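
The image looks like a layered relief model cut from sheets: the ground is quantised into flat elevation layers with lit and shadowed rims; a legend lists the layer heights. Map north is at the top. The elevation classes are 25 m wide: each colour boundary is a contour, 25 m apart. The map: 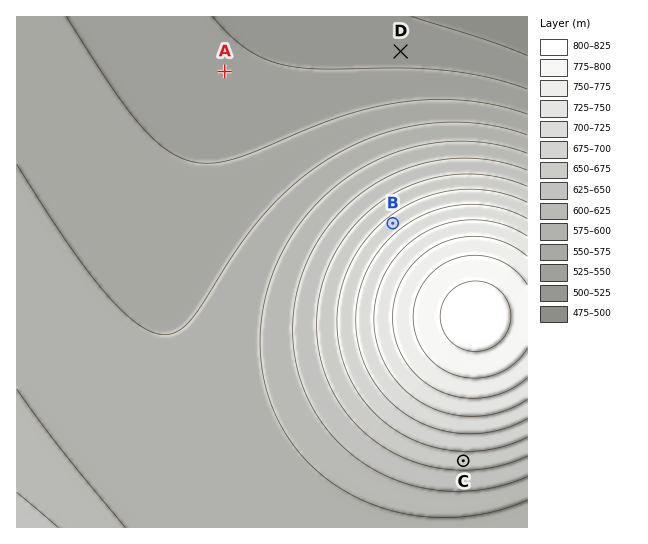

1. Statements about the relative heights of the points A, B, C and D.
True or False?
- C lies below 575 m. False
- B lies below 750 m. True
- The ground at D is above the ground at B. False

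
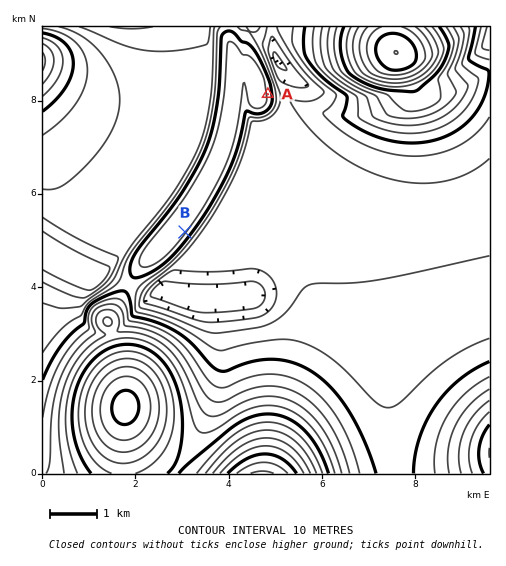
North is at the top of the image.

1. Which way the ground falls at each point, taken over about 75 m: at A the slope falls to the E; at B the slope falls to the SE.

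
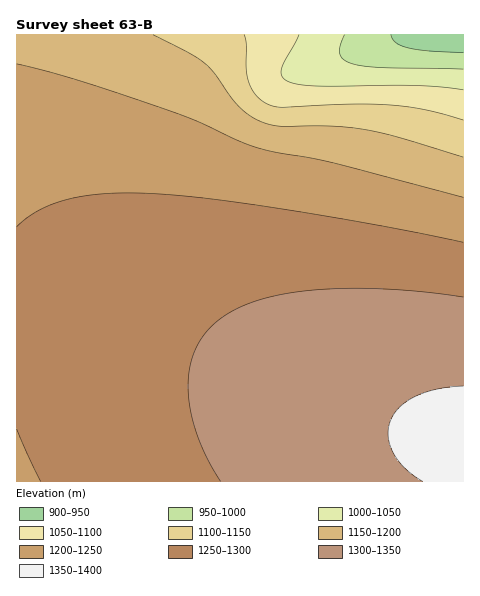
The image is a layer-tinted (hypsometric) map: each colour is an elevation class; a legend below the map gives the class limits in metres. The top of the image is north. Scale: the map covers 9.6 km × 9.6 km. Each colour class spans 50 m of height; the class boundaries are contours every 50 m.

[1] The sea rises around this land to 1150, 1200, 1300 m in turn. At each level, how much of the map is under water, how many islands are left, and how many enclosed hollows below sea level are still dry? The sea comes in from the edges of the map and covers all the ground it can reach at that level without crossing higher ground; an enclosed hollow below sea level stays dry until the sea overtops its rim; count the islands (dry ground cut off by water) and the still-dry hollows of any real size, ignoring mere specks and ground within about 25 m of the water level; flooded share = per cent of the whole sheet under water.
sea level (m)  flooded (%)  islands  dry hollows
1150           12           0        0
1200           22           0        0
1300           75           0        0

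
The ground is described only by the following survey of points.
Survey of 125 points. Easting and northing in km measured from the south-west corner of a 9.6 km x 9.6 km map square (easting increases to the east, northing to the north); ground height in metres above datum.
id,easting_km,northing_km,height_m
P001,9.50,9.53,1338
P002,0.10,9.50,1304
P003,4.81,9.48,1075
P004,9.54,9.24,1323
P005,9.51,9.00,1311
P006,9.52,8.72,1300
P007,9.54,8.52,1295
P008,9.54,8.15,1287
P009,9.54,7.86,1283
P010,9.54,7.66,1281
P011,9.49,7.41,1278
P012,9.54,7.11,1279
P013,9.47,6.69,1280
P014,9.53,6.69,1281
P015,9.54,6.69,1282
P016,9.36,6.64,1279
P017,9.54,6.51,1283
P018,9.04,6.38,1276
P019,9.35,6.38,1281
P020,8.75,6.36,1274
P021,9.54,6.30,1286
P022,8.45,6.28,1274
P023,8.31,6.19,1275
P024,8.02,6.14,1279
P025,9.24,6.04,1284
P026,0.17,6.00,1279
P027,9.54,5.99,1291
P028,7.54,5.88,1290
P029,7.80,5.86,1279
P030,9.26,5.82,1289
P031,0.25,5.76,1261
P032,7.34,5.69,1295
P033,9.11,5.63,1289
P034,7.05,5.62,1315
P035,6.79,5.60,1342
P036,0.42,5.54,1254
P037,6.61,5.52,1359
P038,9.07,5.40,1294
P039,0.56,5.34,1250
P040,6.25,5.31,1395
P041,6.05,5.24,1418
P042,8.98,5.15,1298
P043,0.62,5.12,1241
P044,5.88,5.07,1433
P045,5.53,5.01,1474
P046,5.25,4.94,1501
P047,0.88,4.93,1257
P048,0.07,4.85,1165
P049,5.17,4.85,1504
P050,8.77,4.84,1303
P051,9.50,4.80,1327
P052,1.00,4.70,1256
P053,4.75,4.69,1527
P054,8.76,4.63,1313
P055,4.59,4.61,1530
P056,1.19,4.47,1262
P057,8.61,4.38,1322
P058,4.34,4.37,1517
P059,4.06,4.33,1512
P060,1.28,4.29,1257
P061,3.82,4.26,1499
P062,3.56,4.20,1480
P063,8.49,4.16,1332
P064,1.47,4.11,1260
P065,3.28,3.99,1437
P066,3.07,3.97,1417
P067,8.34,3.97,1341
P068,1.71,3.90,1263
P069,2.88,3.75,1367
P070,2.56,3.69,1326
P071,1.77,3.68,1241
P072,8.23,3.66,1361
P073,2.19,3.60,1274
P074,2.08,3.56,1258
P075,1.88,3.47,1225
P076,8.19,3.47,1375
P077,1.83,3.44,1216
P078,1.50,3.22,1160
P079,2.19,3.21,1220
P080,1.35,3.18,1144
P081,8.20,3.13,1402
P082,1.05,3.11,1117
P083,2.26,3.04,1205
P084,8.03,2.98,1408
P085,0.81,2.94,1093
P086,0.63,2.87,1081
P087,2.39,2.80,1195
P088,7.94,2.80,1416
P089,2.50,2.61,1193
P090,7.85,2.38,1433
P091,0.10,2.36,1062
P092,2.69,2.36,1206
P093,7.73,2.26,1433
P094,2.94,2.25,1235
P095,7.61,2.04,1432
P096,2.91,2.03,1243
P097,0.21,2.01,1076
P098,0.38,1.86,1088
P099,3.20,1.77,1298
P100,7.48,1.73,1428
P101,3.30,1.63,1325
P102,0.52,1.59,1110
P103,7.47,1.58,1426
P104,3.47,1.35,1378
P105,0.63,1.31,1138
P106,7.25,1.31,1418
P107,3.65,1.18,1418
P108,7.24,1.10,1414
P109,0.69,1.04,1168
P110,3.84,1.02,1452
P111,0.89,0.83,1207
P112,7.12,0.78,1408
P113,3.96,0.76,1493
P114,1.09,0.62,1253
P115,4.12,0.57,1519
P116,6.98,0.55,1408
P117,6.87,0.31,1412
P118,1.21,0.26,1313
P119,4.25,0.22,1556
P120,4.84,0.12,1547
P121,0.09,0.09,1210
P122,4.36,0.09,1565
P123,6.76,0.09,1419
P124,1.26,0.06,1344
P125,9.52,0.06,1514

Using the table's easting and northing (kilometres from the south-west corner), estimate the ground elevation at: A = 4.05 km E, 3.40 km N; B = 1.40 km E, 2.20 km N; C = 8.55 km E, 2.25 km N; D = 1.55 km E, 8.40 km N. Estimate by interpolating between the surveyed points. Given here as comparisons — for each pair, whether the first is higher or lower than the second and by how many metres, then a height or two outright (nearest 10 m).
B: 350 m lower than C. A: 300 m higher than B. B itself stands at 1110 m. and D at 1300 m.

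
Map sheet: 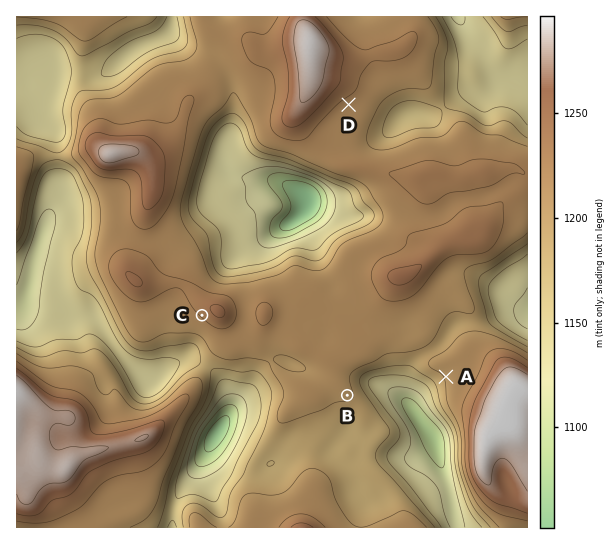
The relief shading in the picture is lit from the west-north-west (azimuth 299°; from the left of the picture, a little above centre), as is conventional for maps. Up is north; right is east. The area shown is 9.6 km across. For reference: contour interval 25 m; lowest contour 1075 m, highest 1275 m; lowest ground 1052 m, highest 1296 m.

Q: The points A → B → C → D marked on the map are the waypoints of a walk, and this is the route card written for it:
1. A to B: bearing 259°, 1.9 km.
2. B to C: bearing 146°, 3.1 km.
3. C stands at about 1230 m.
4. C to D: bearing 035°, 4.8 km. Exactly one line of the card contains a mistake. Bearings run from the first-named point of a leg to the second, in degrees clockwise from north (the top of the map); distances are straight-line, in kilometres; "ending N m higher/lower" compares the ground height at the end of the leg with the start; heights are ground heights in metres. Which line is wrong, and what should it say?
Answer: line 2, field bearing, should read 299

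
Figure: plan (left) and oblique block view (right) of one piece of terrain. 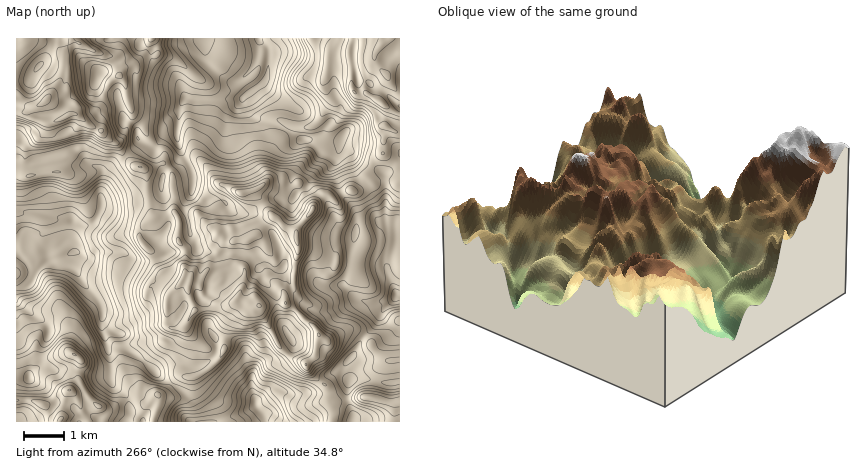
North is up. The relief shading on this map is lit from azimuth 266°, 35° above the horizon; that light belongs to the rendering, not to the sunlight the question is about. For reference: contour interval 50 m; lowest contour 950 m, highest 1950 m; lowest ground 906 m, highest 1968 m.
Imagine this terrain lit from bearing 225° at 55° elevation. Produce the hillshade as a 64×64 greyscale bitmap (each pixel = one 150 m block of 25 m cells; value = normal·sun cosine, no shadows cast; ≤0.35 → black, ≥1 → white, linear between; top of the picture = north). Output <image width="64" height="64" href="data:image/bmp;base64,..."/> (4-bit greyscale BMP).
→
<image width="64" height="64" href="data:image/bmp;base64,Qk12CAAAAAAAAHYAAAAoAAAAQAAAAEAAAAABAAQAAAAAAAAIAAATCwAAEwsAABAAAAAAAAAAAAAAABEREQAiIiIAMzMzAERERABVVVUAZmZmAHd3dwCIiIgAmZmZAKqqqgC7u7sAzMzMAN3d3QDu7u4A////AMze7Khou6u5irvNymVWrN3dy4ZWerzv/u7tuHnN3u7c3e7sqHm6vLmIrN3LdWndzMy6hmac3u/u7u7Jid7u/t3e/sqpm7vLdWet3MuXi8y7u7l2aM7v7t3e7bqb7u7u3bu5aLzMuqQjWL3Ly5iau7qqqGZp3v/svMzMqZ3/7cqaRUNYzduIMBJZvLu6dmm8uqmYZovv7szdzNyoerqGQ0RERpu6lmQBNZvLqoQljN26mZh4nf7t7/7v7JZpdDIjRGaLzJdVchRozLqWIVre7LqZmZmt/u//7u7ZZXqYd4mqic3KmYl0RorMqXMmve3LqZmZqZ3/7v/u24dnm8zM3Myr3bq8zLhmisuYVHzty6qrmImpnf/////XeJmrzd3dzLzMze7u2DRpqodp3u3Lu7zJeJq9/+7v/7iHWKu8zMzMirvN7u6iAkipd63u7t3dzMyHis7+3v7Ji6dVi7zdy6qIqZrN2QACSbmL7u7u3d3cu6Zp3u7/6necqXVZze2oiKqpd4lxAjNaur7u7u3d3cqap2nf7v+Gm8y7hFi924d3u7h4hzJGQUqIrN3u3d7sp3u5m+/u+0jN3dpTWKy4d4i7qIqod4YQaZvM3u7u7tl2nd3M3d7mW97toxN4mpZomaqYi8upgwGLzu7e7/7tp1jO7u3L3qSd7vwgFHiHZWirqpit3KlhBJvd7u3e7LunWu/u7tzMZs7v1AFGZkM0aLyZm83LqEEVrM3e7t3su7l77+7u3bhZ3vwxNmVUM0WJqnm8zMuWIDe93t7u7ey7u6ze7u3Mt2vdtEeHZlVWeJllmqq7unMBWM7u7u7u3LvKeszMy7ylbNlXmHZmZnmZmFOGZ5qoUQN73u7u7t3MvMibq7q6qmNqtnhlVWZXm8unZXVXmpYgJq3u7d3d3LvMubu7qpqHI4unhDNXdmrd24Z5qZmpYwFJze7czMvLury6qruqqHQ3u4hyNomIrd24Zqyqu6dBE3zd7tzLqru6rKqau6qodGq5inJJvKrNy5ZYzZm7ljJGrMzdy7uqq7urqJqqqqp2mpibcmvduqy6dXnNeKuGZ4q7vN3Lu7upmbuGiZmruneqqryUfMzKirlmis15qpmqqrvM3Lqrzcl4mFNniaqoebzLzcaMy7l5qXeazKu6q7qqvN3cqr3v2pmYZXmaqpmrzcrO53qqqGipiJq7u7qruqvO7u3d7/+6vN2YrMzMzNzdqt/nSJmYaKqYmrq7u7u7vN7u7u7/+4nO7HnO3d3dzMub7+UmiJhoq5iJqru7u7u87t7t3u7Ym83Yat7dzLu7uY3+wyeImGirl3iau8zMzM3dy7u83bvMzLiM7tuqqqqYv+2kR5mpeKuWeJq83dzMzMzLqavMzMu8yZ3tqImJqqvv2YdnmaqIq3aJq83dy7u83ty6q8y8y73Yrdl2ZWiJvex1epd4m6eqd6vMzMu7u83uy7u83Lu5rLaspmZ3mqvNtSSJyFWdppqJvN3MzMzM3u2qvN3dy6iadplniZve7dtRN5mpNM12q6u97d3MzMzd3KnN7t3MqImHdomrvv/tyVV5qoUo2UnMu6zu3MzMze3Lmt7u7dyYq6dorM3v/sy4eaq6dHuUjcqqrO/cy83u7cmK7/7u3Ji8pnq97//ZiqmZmruHdiS9mKus7ty7ze7tuYrf/u7cmLyWe83uuENGiGeauYYwFpdouqzd7cvN7tyqmt7u7tyYzJaL3chTNVZmZomGUxEmdnqpi8vcvM3cqYiazu7+63jLdoztlURWeHZEVmRDM1Vmeqmby8uqu7qZiKve7u22SLhXretjI0Z3dBETVUNFZmZ5u83czLu7uqqb3e7uyDFIlmi9xzIkVmZBASNFQ0V5iIrN3brdzMzLuqzu7e2VRHmWWMyFNGeIhlM0VURDaJqqu83riO3dzMzMze7u2nVnqoQ5ynZniaqZd3iHZUaaqrzcvNqJzf7cuqvO/+61M4u4U1vJd3iaqqmYmpiIirqqvN3N26ze/t3Mu7zv2EMkvZZmjLmIiJqqmZmZmKzdzLu8zd7s3e/u7bvN3e2SA1fMdoebuYiImZmYmZmr3dzMys3d3u3L7v/tur3tp0EWmrp3h5uoeIiZiIiaq7u7vLvMvf7u25ru7bvMvMhGUzjMqHZ2ipd4iIdmeau7qYiby97t7/7M3u3MzLu7hFh0W+uHdmaJh4iIdlZ4mZiIms3d7u7e/u7by7zLqZlSR2Vs2Wd2ZniIiYh2d4iIiZq97u7t7+7//XW5ebqJqBA2dozHZ3ZWaJq7qpiJmZmavN7v/9zv/u7GfHVnmYmVAliYrbdmZVVpzd3LqYq7qZve///+vf/tyXneVYmHiYMTebu9t2ZlVovd3bmZmqu6vO//7/2+7qmZvdtXmpiJcyR6vMyXdmZonO7bh4mrurvM3e7u3L7sir3tp2irqpqENXq72niGd3i97adoqqu7q8y7vMzMvdu93uyGeJuru4M2i925ioZ3ec7IVYu6qqqqzLqZvMy83M7tyoiJm7zMg1i97rmZdoiKy3RYu7qqmprMupiszLzd3dypmqqazdyFjN7bqoZXqoiWRYq7u6mJmry7ur3cvNzNzKqru6rNy4jO23eIVFipVEVnmru7mHiavN3d7ty83M3Luru7qru6m8pSJXZFm8lDV3iau7qXZ5vd7u7+3LzM3cy7u7uqmZq8kwFFd2i92DRneKu7uodnnd7u7v3Lu7zdy7u7"/>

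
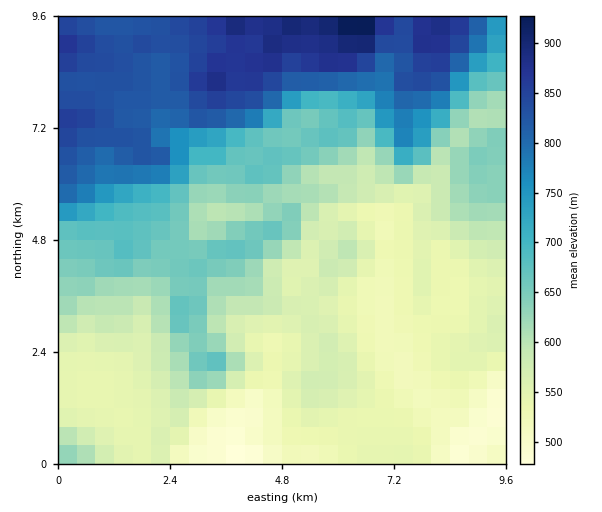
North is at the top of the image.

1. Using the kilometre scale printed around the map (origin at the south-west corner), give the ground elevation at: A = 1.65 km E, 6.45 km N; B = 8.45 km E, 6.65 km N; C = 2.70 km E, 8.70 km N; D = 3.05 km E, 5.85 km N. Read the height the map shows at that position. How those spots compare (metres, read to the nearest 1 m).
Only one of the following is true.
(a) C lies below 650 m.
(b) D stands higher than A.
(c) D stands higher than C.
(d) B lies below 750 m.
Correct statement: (d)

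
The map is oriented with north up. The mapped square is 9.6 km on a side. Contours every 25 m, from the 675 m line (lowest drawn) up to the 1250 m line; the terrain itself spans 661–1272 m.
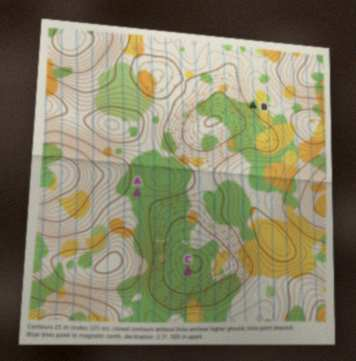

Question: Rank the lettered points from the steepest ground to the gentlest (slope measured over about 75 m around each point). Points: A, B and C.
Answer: B C A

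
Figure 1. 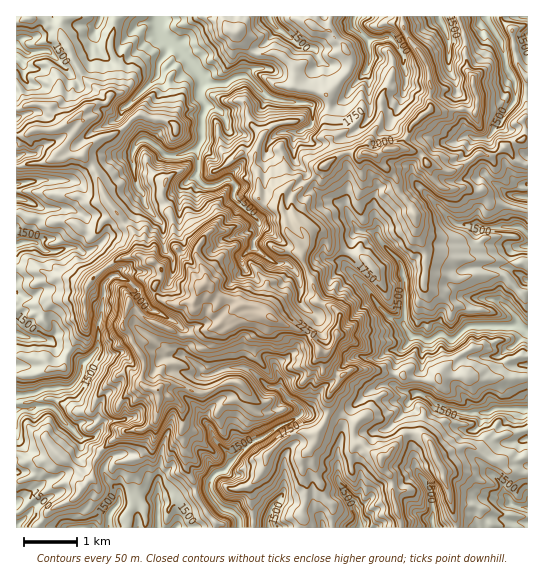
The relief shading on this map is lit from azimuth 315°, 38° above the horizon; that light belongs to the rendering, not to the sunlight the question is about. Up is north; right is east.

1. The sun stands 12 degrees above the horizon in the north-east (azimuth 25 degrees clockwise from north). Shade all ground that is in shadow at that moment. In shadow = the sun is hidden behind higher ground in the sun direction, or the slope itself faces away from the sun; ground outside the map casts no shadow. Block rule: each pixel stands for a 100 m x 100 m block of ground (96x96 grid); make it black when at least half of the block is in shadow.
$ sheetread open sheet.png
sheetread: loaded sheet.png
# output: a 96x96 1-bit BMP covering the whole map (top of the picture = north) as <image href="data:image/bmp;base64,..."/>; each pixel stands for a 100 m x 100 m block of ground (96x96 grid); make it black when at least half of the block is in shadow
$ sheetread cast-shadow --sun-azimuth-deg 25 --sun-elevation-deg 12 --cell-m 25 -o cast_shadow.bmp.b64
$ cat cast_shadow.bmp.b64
<image width="96" height="96" href="data:image/bmp;base64,Qk2+BAAAAAAAAD4AAAAoAAAAYAAAAGAAAAABAAEAAAAAAIAEAAATCwAAEwsAAAIAAAAAAAAA////AAAAAACH//////P8Z/8f4ADP////+/P45/8fwA7/////9/fA4/8/wAAx////7//g4/5/wA64f///7//55/5/wD/eH///3//5z/7/gP7n5//////9j/xfg/355////z/9j/wfi/t+A////wf9n/wfMzsHg/////P9H/w/IPv/5/////H9Hvg/AfD/7/////n5H/h/AeAHn/////36P/A+A4EOP///v/HwD+A8BwA+f///f//wDAA8BAB8f///f//8DAA8AAD4f//+f//+BAA4AB7w///+X//8BgAAAAPA///+P///BHgAHACA///ef///hHgAAAAZ///e////4AAAH4D9///f//j/8AAD//7////u////+AAX////P//t/////gDv///////h/////4f///7////Dh////+H/v+P///8Gf///7///O8P///wB///////+OAGf//wf//////8AAAAD//8/////wcAAAADj//9//////AAAAAPD//9/////5+AAAAMD//5/////z/AAD8AD//7/////D4fOABA///3/////DwH/4Dj///n////+PAH/8AD///v////8MAH///7/+/P/5H/wAAH////7++ff+B+AcAf////z+/d/+AQA8A////+H+/7/wAAD8B//358z+/n/kAAD4D/9gH8A+/nwGAAGAH39B/7wM/vBgAAEAH34H/78f/fDwAAHAPnwP/yP8/+GAAAGAfnwf/jwwf+BgAQOA/PwQHP4AP/ngBgeA+PgAAcAAH/nIBn8B8PwAA8AAD/HwBP8D8PwD/wAAB8OwAf4fwfwAAAf/AAOgH/x7A/wAAD//4AMCH8QYB/wAA7//8AAAB5wYD/wAD//+fgAD4/gQ//wAAz/+PgYB//AB//gA///4PAYAF/AB//h///wB/A4AB/AH//j//+AD+B4AD/AH//H//8//8DgAH+AH/+H/97//4HgAP4AH/+P/wD/8YHgIPwA//+f/w78BwPAffAB//8//B//7wPGf/gB//9/gD///gPHf/gB//5+wP///gOHf/gB//599////gOD//gD7////9///AeAMfAHx//+B9+H+Ac8NPAMD//4B/z4EA4/LnCIB//wA7j4AH9/vAGAAAfAADP+AP//uAAAgAAAfCP/AE//vBAB4AAP/gL/gA/+Hfn4AAA//wABxgf8Hfj8AAD//wwABwP4O/B/gAAf/k6AA2PgO+ABgAAP/AD8AGAA/+ABgCAHPAD8APgAP+P/wDAABAgAADwAf+P/wDDwHA4AADwAfAf/wAH4PA4AAAYAfw//gAP8PA4MDgMAf9/wAAH8PB84GACA//8AAgH4OB8AMAAA//7AADH4eB4AcAAB///gAGH4eB484AAB///gOH/4YBwBwAAD///AfH/4cBw/wAAD//+A/H/w8Dz/gAAD//AP4H/g4Dj/AAAH/8Af+H/A8Dj6AAAP/8B/8P/A8Hj8AAAP/4D/4P+A8Hv8AAAP/gD/Af+B8HH4DAAA/AD+AMcB4OAAAAcH8ADwAAEB4GA="/>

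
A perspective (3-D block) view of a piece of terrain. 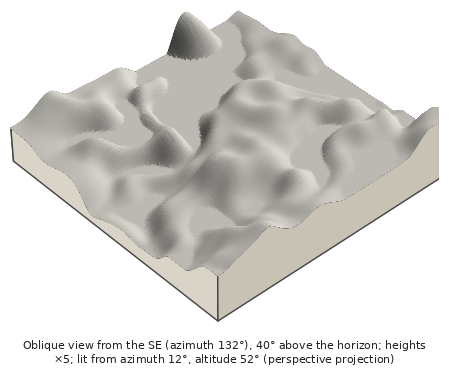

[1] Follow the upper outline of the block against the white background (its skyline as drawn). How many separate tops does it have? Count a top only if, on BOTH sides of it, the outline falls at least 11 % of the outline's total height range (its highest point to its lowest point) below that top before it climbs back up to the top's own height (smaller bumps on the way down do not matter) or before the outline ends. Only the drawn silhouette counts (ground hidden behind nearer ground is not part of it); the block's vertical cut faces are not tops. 2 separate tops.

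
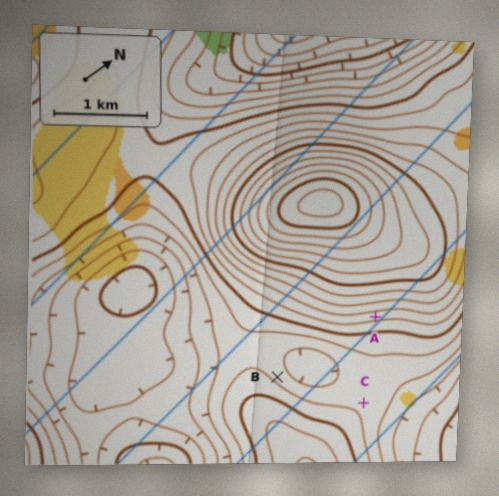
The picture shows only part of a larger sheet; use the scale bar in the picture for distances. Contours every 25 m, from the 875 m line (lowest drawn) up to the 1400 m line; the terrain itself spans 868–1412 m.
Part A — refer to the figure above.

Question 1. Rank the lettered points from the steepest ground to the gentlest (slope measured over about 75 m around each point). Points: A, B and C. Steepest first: A B C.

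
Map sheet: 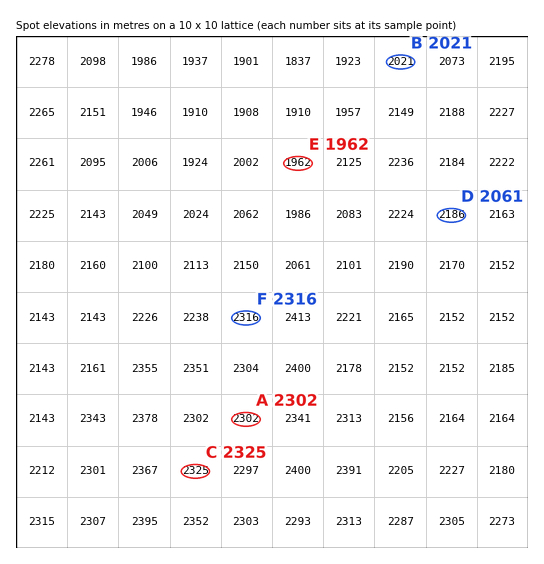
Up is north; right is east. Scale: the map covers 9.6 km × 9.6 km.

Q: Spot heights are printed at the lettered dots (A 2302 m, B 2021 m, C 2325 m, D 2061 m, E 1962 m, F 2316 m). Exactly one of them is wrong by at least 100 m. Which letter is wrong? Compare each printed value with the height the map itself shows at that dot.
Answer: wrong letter D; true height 2186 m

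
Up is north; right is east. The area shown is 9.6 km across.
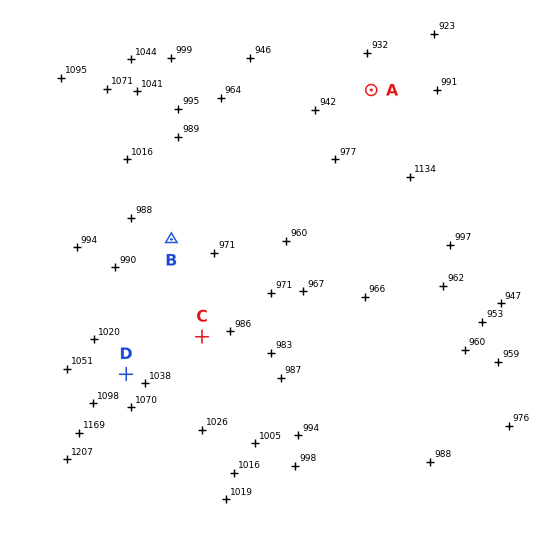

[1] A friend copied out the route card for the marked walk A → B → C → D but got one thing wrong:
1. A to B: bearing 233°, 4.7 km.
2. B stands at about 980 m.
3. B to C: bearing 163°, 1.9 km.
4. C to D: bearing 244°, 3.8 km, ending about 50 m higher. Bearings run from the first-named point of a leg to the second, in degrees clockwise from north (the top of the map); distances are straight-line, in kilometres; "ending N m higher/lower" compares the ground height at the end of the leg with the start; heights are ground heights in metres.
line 4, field distance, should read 1.6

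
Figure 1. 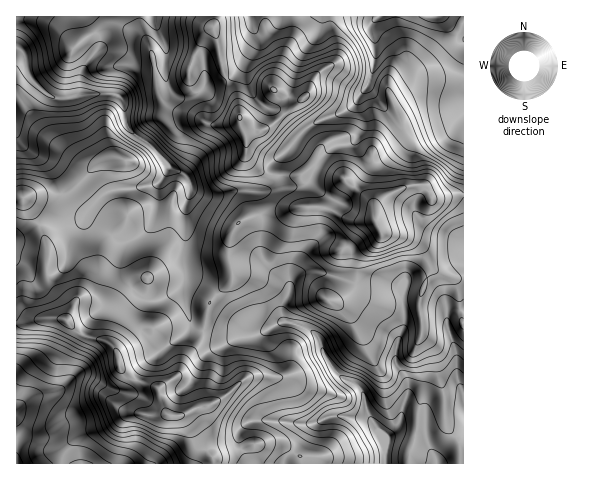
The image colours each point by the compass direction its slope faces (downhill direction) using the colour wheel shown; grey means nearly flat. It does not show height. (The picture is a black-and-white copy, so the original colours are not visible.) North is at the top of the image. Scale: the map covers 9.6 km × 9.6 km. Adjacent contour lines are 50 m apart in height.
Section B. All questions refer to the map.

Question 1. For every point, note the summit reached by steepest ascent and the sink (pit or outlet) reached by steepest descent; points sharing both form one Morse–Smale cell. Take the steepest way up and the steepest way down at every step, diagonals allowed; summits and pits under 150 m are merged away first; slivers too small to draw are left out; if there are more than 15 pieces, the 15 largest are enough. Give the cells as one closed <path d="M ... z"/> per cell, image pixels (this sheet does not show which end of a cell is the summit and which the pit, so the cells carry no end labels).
<path d="M421 185l-21 4-18 10-7 7 0 14-22 1-30-14-26 0-52 12-8 5-6 10-1 28 2 16-22 24-7 28 22 6 28-2 10-2 20-10 25 7 12 12 3 10 10 18 9 9 13 6 7 7 4 18 6 11-11-3-29-1-19 8-23 32-3 8 177-1 0-267-32 2-3-6z"/><path d="M153 16l-137 1 1 221 29-16 31-2 8-4 6 8 32 17 6 0 10-5 12-12 9-23 0-18 8-12 0-6-21-23-10-6-9-9-4-11 0-11-6-10-33-1-7 2 2-2 0-14 5-13 7-10 10-7 9 1 14 14 9 2 25-1 7-8 1 26 3 7 6 5 12 2 7-3 9-7 1-15-2-11-11-8-25-5z"/><path d="M169 166l-9 17 0 18-9 23-8 10-11 6-9 1-8-3-24-14-6-8-8 4-31 2-30 16 0 84 10 1 23-5 15 1 18 15 27 9 9 11 2 14 6 6 17 10 16 5 18-13 7-15 14-18 5-10-12-8-7-26 1-25-3-22 4-20 0-26 5-20-8-12z"/><path d="M463 16l-84 0-3 2-4 7 0 4 4 25-8 31-17 22-12 7-16 5-17 10-25 29-3 17 21 1 12-8 8 1 8 5 17 4 20 16 8 8 3 6 7-9 25-13 14-1 8 7 3 6 31-2z"/><path d="M56 318l-40 5 1 141 196-1 0-5-15-19-9-16-7-7-10 0-5-3-7-23-3-3-14-3-17-10-6-6-5-19-6-6-22-6-14-9-6-8z"/><path d="M285 322l-32 12-28 2-22-5-5 12-14 18-7 15-17 12 0 7 7 18 5 3 10 0 7 7 9 16 15 19 1 6 72 0 27-40 19-8 39 3-5-10-4-18-7-7-13-6-9-9-10-18-5-14-14-11z"/><path d="M378 16l-164 1-1 10 5 14 5 28 14 28 3 23 6 13 1 25 9 11 13 6 9 0 3-17 26-30 16-9 25-10 9-7 11-17 7-22 1-13-4-25z"/><path d="M214 16l-60 1 4 15 9 17 25 5 11 8 2 23-10 10-15 3-10-7-5-13 0-16-11 5-20 0-9-2-10-12-9-3-8 1-13 16-5 13-1 15 39 0 6 10 0 11 4 11 9 9 10 6 21 24 15 8 5 4 3 10 5 4 17 4 18-5 40-1 6-5 1-10-19-4-10-9-3-8 0-21-6-13-3-23-14-28-5-28-5-14z"/><path d="M315 168l-4 0-12 8-20 0-2 9-11 6-35 0-18 5-22-7-5 17 0 26-4 28 3 14-1 25 7 26 3 3 8 3 2-2 6-27 22-24-2-40 3-9 8-8 24-8 16-1 16-5 26 0 30 14 22-1-2-16-10-11-19-15-17-4z"/>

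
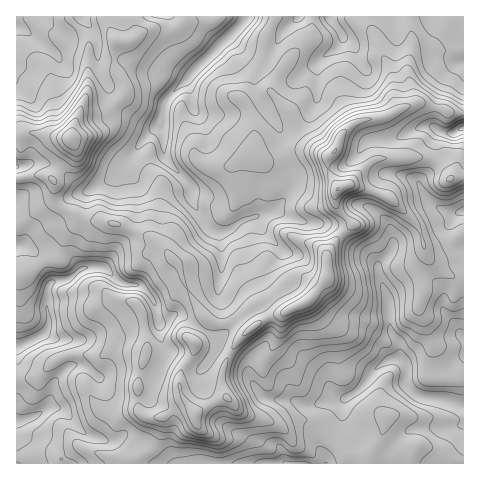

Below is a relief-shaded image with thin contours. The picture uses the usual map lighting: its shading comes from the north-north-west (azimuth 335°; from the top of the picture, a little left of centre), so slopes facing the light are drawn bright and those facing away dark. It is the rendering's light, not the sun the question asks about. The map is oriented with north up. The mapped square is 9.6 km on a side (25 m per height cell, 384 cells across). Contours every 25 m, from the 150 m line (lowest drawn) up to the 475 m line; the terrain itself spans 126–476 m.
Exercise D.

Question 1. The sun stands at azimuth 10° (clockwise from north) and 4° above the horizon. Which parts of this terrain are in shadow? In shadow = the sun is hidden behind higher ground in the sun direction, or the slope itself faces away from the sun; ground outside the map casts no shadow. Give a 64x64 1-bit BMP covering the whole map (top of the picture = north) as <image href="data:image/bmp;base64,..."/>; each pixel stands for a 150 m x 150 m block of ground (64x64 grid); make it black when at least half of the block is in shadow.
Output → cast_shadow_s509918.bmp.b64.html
<image width="64" height="64" href="data:image/bmp;base64,Qk0+AgAAAAAAAD4AAAAoAAAAQAAAAEAAAAABAAEAAAAAAAACAAATCwAAEwsAAAIAAAAAAAAA////AAAAAAAB8P///+wAAAHA////2AAAAAH///8YAAAAPf///gAAAAB//+/+wAAAAPn/z/vAAADg4f+fx+AAAPvAg58f4AAAf8ADDh/+AD8/wIIAf/8A//+AgAD//4H/bAAAAf//g/8OGAAB///jwAc4AAH//+PAA/AAQf///8AAAAPh////4MAAA8H//8/g4+ADgP//0+D78AAAf/4X9//4BDg//Af/3vgMYA/8B+ecMI/AA/6Mh5wAn4AA/54P/gA9AAAfHg3+APgAAA4eBP8D+AAADB8EP9/wAAAAPwgf//AAAAC+cA/+AAAAAf5gCf8AAAPh/2AN/wAAB+H/wM//AAAHgf+I3/+AAAYJ/4xeHwAOAD//nh4AAA8A/h+eHwAAAeD/fx//AAAA8D/+P/+AAGAYP/w//+AA/AB/8H//8AD8AHGA///wAfwAeAPjB/gB+ADwH/D//APAAPwf8P/8AwAA/gAA//4AAAACwAB/PwAAAAD4AHQfAAAAAf8OAAAAAAAA//8AAGAAAAB//wAA+AAAAAf/AAHIBgAAAfAAAQwCAAAAAAAADAAAAAAAAAAOAAAAAAAAAAeAAAAAAAAAAcAAAAAAAAAB4AAAAAAAAAHwAAAAAAADgPgAEAAAAAfAfAAQAAAACAAeAAGAAAAYAB4AA4AAAxAADwADAAAAAAADAAIAAA=="/>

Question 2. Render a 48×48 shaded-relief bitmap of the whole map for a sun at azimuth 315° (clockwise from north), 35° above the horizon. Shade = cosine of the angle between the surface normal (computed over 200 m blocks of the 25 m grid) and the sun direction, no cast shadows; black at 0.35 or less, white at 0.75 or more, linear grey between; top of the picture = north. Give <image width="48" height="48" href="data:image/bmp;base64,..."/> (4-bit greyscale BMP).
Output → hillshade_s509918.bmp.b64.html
<image width="48" height="48" href="data:image/bmp;base64,Qk32BAAAAAAAAHYAAAAoAAAAMAAAADAAAAABAAQAAAAAAIAEAAATCwAAEwsAABAAAAAAAAAAAAAAABEREQAiIiIAMzMzAERERABVVVUAZmZmAHd3dwCIiIgAmZmZAKqqqgC7u7sAzMzMAN3d3QDu7u4A////AJmaqHmaqZdlZmVDM0Q0Q0Z3mZl3iHZ4iKqqqpqqqpl1VUMyI0VVVUV4mZmHiYd4iKqru6qqqpiGZTEjNEVVZmZ4mZmXeamJmLu7u6qYiIdlWGQ0RVVVVmd4mZmYZ4iImarMu7mIiId2aJY0QzVnd3iImZmYdnd4iHebu7qZq6mqiahDQzaIh4iZmqqZiImZmIdYqqqZrLmruamHZUaIh3eIisupmZmZiIhmmqqarLibyYmqhlZ2ZmZnZ6y5iIdmZph2m7qavMiL2omqdVd2ZmVndVrJaJdmZqqGe7qJrMmK23iqU1dlZmVndka7d6qIiMu5aKqIm7l53YebYUh1VmVWdlRqmKqHid3MqZqYmrp4vZV6kieGVmVVZURFeJqHd73t3Lu6msqImqdptQN3RFVEVDNFZ4iHd0asu6q6qrqby6h4q0AmMlVVVUM1d4dmdkNauYeJmamK3bqInLUUMCRWZlQ1h3ZVVWVIu6h4mZh5vLqZqsuHUAE1ZlVGqnZVVWVZu7qYiZiJmamau7q8xyACRVRGvJZWZWRIu7upq6iKmJmJu8ur3sYAE0M2rLhWdmQnzMu6u7uZqYh5uru7rOxhAkNGm6lmd2QTi+7LqYmZmId4u6q8ur61EkRXmZl3iIdCNJzLuWaJiHd4u6qrzL3XI1RpmZh3iKmHUzV4q6iZiHd4u6uqzc3YI1VpupdneKqZhlREi7mZmIiJu7u5q7zZETVXq6hnd5mZh3dlaaqZmIiazLu6mazrQBJGi7h3h3iYiHh2Z5qqmHeZvLu8u73uowAleZh4mXiJmYiZiJqqqHeYiaq8zLvMuVIkZ4dnm5mIiZqruqu6qYiZdnibu6mYiYdlVnZ3eaqYiavLvLy6mJmql2Z4q7qoRGdlVVd2VZqoZorLu7y6h5qqmHd3iszbQBR3ZVd0IWeYU0aaqqu5h4mZmIeHebztoxSJhmiWIIiZdCJImZq6iIiIiId3iKzN22V5hmirdLu6hjAmiZqqmYiIiIh3eJu5i7dWZEWbuXmphjADeJqJupmqmYiIiKu4NruHdlZ5qmeIhkABRoqJzLmrqpmImr3sQnu6qpiau3eaqWIAJFiZzbqrqqmIms7/okeZmqmqzZq87IZUM0V6zLu7uqmImaz/9iRVZ4iHeaze/5V3dUNJzLu7u6mJmZvf/oZUM0VlIKve/8VXdkMny5q6qpmZmIm9//3KdDNXZLvM3/dYhlQlzKqqmYiJmYirze7+ynZ6mLq7vvpYqGVCjMy7qpmZmZirqr3uzLmaqaqqrPx4mXZkKM7cu6qpiZmrqZvey6maqaqqq+yZmHZ3M478u7qqh4mrqZrNy5iJmaqpq8uamGZ3Yznuyrqql2iruZmru4eIiJmpmrqal2VndSOe7LqaqGV6uqqqq4eId5qZmrqql2VWd1Io3suZuoZWq6upmpeIiKqZmaqrqYZWd2UijeyYq6h2eqqZmpiIiKqZmZqqqql4h2ZSKO/Ii7mIiamYmpiJiJmaqIuqqZmZqXd0E7/paMp5qJmYmZiZiA=="/>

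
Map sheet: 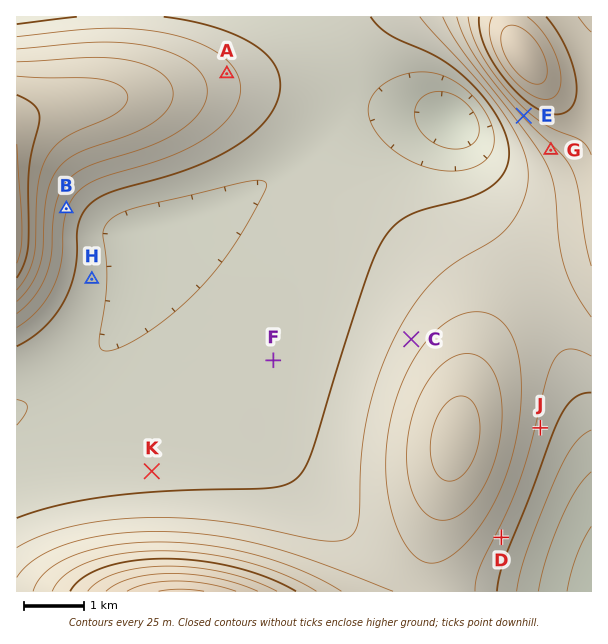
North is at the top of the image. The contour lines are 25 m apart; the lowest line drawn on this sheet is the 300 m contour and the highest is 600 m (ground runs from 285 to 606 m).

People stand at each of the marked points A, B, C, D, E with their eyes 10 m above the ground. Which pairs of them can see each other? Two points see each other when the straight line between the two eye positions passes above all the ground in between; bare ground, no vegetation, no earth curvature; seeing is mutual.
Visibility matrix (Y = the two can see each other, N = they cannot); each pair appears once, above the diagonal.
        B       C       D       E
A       N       Y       N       Y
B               Y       N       Y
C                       N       Y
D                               N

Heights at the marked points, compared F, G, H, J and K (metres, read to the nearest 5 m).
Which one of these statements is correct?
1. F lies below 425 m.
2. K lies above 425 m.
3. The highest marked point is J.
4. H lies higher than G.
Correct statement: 1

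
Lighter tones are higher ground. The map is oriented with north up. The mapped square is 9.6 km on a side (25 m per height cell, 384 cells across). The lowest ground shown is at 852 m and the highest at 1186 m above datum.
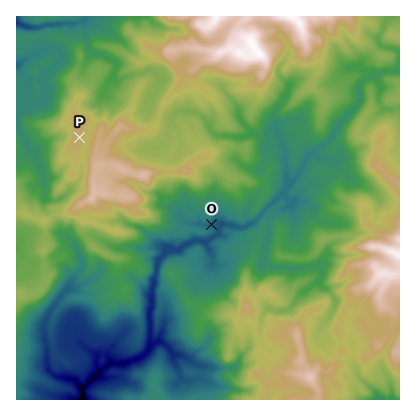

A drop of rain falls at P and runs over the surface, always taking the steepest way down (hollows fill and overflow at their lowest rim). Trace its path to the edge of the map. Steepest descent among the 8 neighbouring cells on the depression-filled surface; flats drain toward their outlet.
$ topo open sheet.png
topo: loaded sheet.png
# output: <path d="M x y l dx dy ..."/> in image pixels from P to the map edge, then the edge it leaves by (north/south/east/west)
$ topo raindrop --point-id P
<path d="M80 138l6 0 0 2-4 12 0 24-4 4-8 8 0 4-4 4-6 4-10 0-2 0-4-4 0-16-8-22-2-4-6-6-8-18-4-4"/>
exit: west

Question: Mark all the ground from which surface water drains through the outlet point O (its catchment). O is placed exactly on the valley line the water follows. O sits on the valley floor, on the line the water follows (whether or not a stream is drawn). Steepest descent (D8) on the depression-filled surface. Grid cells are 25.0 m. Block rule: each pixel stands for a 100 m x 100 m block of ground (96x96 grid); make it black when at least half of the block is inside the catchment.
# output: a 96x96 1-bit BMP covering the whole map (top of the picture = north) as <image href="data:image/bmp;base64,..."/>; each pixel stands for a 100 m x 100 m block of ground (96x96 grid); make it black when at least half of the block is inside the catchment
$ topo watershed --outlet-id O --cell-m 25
<image width="96" height="96" href="data:image/bmp;base64,Qk2+BAAAAAAAAD4AAAAoAAAAYAAAAGAAAAABAAEAAAAAAIAEAAATCwAAEwsAAAIAAAAAAAAA////AAAAAAAAAAAAAAAAAAAAAAAAAAAAAAAAAAAAAAAAAAAAAAAAAAAAAAAAAAAAAAAAAAAAAAAAAAAAAAAAAAAAAAAAAAAAAAAAAAAAAAAAAAAAAAAAAAAAAAAAAAAAAAAAAAAAAAAAAAAAAAAAAAAAAAAAAAAAAAAAAAAAAAAAAAAAAAAAAAAAAAAAAAAAAAAAAAAAAAAAAAAAAAAAAAAAAAAAAAAAAAAAAAAAAAAAAAAAAAAAAAAAAAAAAAAAAAAAAAAAAAAAAAAAAAAAAAAAAAAAAAAAAAAAAAAAAAAAAAAAAAAAAAAAAAAAAAAAAAAAAAAAAAAAAAAAAAAAAAAAAAAAAAAAAAAAAAAAAAAAAAAAAAAAAAAAAAAAAAAAAAAAAAAAAAAAAAAAAAAAAAAAAAAAAAAAAAAAAAAAAAAAAAAAAAAAAAAAAAAAAAAAAAAAAAAAAAAAAAAAAAAAAAAAAAAAAAAAAAAAAAAAAAAAAAAAAAAAAAAAAAAAAAAAAAAAAAAAAAAAAAAAAAAAAAAAAAAAAAAAAAAAAAAAAAAAAAAAAAAAAAAAAAAAAAAAAAAAAAAAAAAAAAAAAAAAAAAAAAAAAAAAAAAAAAAAAAAAAAAAAAAAAAAAAAAAAAAAAAAAAAAAAAAAAAAAAAAAAAAAAAAAAAAAAAAAAAAAAAAAAAAAAA8AAAAAAAAAAAAAA/+AAAAAAAAAAAAAD/+AAAAAAAAAAAAAP/8AAAAAAAAAAAAA//4AAAAAAAAAAAAH//4AAAAAAAAAAAAP//4AAAAAAAAAAAAP//4AAAAAAAAAAAAP//4AAAAAAAAAAAP///4AAAAAAAAAAB////4AAAAAAAAAAB////wAAAAAAAAAAB////gAAAAAAAAAAB////gAAAAAAAAAAA/8f/AAAAAAAAAAAA/gAAAAAAAAAAAAAA+AAAAAAAAAAAAAAAAAAAAAAAAAAAAAAAAAAAAAAAAAAAAAAAAAAAAAAAAAAAAAAAAAAAAAAAAAAAAAAAAAAAAAAAAAAAAAAAAAAAAAAAAAAAAAAAAAAAAAAAAAAAAAAAAAAAAAAAAAAAAAAAAAAAAAAAAAAAAAAAAAAAAAAAAAAAAAAAAAAAAAAAAAAAAAAAAAAAAAAAAAAAAAAAAAAAAAAAAAAAAAAAAAAAAAAAAAAAAAAAAAAAAAAAAAAAAAAAAAAAAAAAAAAAAAAAAAAAAAAAAAAAAAAAAAAAAAAAAAAAAAAAAAAAAAAAAAAAAAAAAAAAAAAAAAAAAAAAAAAAAAAAAAAAAAAAAAAAAAAAAAAAAAAAAAAAAAAAAAAAAAAAAAAAAAAAAAAAAAAAAAAAAAAAAAAAAAAAAAAAAAAAAAAAAAAAAAAAAAAAAAAAAAAAAAAAAAAAAAAAAAAAAAAAAAAAAAAAAAAAAAAAAAAAAAAAAAAAAAAAAAAAAAAAAAAAAAAAAAAAAAAAAAAAAAAAAAAAAAAAAAAAAAAAAAAAAAAAAAAAAAAAAAAAAAAAAAAAAAAAAAAAAAAAAAAAAAAAAAAAAAAAA="/>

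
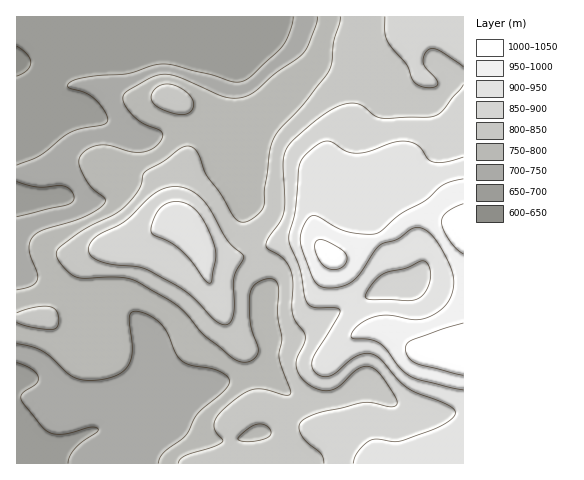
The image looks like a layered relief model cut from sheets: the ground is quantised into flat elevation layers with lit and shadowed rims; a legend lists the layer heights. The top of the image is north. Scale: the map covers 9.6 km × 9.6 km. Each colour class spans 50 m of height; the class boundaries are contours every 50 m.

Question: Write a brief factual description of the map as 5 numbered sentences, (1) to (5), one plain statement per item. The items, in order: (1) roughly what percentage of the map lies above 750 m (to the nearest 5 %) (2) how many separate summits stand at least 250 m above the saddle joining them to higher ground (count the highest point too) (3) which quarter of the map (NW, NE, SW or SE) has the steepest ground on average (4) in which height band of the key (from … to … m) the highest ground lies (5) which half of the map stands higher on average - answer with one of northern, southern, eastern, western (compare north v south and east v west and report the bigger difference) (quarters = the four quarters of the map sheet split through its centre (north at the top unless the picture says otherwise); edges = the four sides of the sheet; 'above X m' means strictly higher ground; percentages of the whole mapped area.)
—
(1) About 75 % of the map lies above 750 m.
(2) 1 summit rises at least 250 m above its surroundings.
(3) The south-east quarter is the steepest part of the map.
(4) The highest ground lies in the 1000–1050 m band.
(5) Taken as a whole, the eastern half is higher than the western.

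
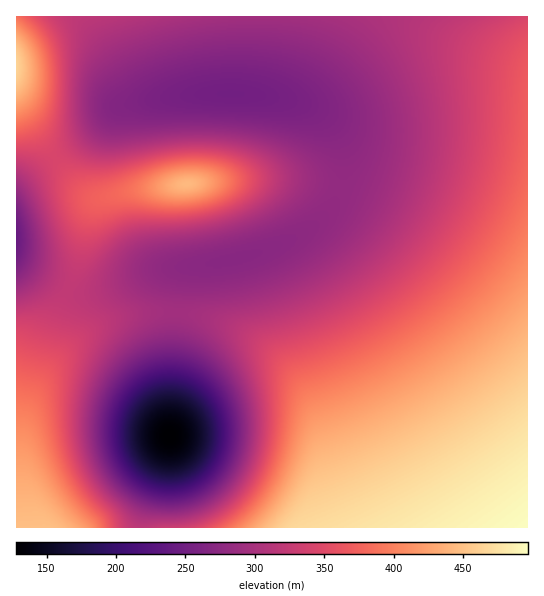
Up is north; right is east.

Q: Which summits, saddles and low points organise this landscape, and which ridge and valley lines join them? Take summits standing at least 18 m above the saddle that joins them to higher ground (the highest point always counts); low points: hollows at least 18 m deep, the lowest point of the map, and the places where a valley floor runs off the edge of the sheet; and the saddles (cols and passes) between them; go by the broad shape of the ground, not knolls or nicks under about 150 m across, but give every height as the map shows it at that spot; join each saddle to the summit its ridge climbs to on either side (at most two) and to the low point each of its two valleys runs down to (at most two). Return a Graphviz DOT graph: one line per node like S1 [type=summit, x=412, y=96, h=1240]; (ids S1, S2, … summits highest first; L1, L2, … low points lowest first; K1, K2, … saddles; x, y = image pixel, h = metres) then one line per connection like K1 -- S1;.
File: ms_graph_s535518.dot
graph terrain {
  S1 [type=summit, x=526, y=526, h=497];
  S2 [type=summit, x=17, y=66, h=464];
  S3 [type=summit, x=42, y=527, h=449];
  S4 [type=summit, x=187, y=183, h=443];
  L1 [type=low, x=170, y=435, h=128];
  L2 [type=low, x=17, y=238, h=241];
  L3 [type=low, x=230, y=94, h=252];
  K1 [type=saddle, x=55, y=158, h=343];
  K2 [type=saddle, x=67, y=290, h=322];
  K3 [type=saddle, x=177, y=313, h=294];
  K4 [type=saddle, x=341, y=189, h=281];
  K1 -- S2;
  K1 -- S4;
  K1 -- L2;
  K1 -- L3;
  K2 -- S3;
  K2 -- S4;
  K2 -- L2;
  K2 -- L3;
  K3 -- S1;
  K3 -- S3;
  K3 -- L1;
  K3 -- L3;
  K4 -- S1;
  K4 -- S4;
  K4 -- L3;
}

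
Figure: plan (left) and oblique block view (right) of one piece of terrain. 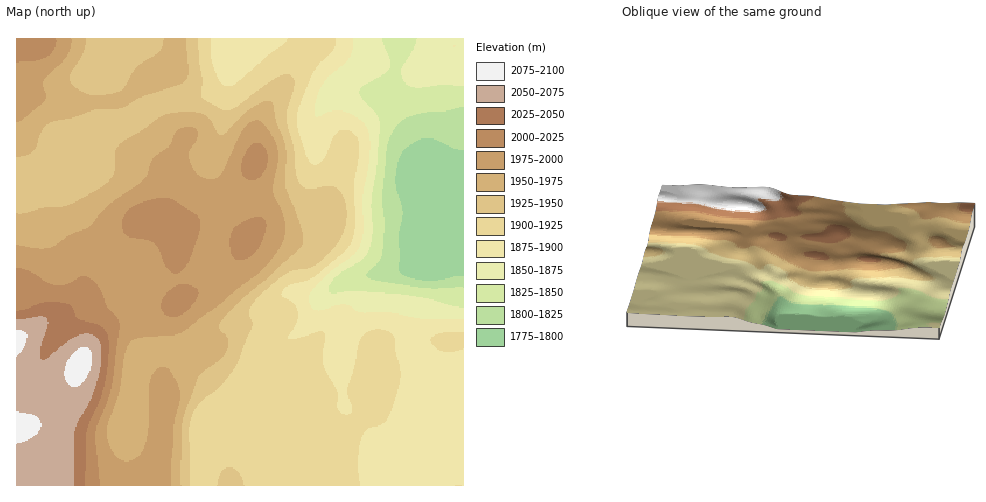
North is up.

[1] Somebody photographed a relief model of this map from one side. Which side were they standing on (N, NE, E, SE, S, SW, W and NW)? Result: E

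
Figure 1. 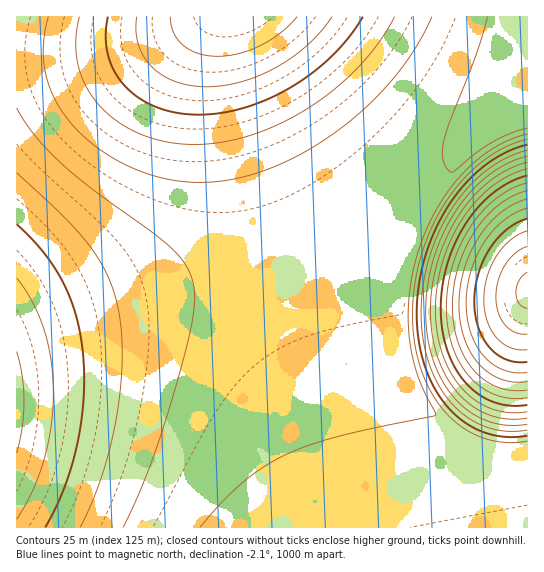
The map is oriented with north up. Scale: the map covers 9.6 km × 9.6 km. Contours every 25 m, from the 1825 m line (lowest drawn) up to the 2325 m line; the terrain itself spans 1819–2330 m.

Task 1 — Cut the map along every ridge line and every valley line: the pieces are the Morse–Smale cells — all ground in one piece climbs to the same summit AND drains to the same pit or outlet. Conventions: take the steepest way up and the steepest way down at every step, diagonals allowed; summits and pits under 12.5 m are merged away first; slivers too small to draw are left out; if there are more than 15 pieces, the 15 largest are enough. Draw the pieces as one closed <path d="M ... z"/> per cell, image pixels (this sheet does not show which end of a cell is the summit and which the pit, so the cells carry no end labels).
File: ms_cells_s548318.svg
<path d="M287 256l-62 19-148 36-47 16-14 7 1 194 347-1-32-134z"/><path d="M527 93l-38 40-60 50-60 37-42 20-40 15 40 119 22 85 16 69 163-1 0-65-8-53 0-63 4-31 4-13z"/><path d="M227 16l-211 1 1 316 13-6 47-16 148-36 62-20-35-101-17-61-8-46z"/><path d="M527 16l-298 0-2 6 0 25 8 46 17 61 35 100 7-1 33-13 54-27 57-37 51-43 39-40z"/><path d="M527 303l-7 43 0 63 7 52z"/>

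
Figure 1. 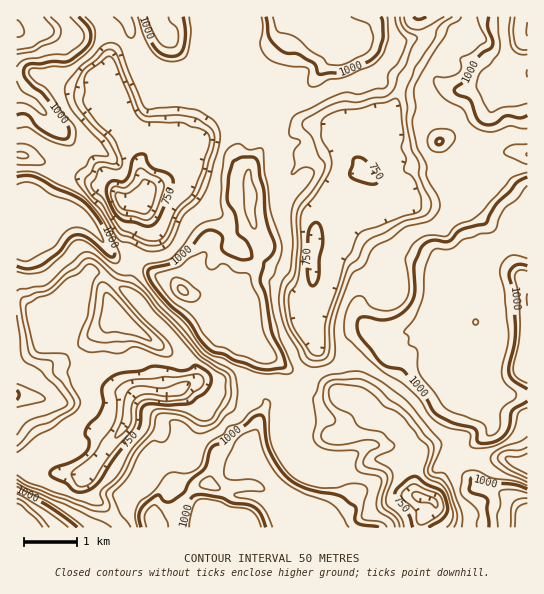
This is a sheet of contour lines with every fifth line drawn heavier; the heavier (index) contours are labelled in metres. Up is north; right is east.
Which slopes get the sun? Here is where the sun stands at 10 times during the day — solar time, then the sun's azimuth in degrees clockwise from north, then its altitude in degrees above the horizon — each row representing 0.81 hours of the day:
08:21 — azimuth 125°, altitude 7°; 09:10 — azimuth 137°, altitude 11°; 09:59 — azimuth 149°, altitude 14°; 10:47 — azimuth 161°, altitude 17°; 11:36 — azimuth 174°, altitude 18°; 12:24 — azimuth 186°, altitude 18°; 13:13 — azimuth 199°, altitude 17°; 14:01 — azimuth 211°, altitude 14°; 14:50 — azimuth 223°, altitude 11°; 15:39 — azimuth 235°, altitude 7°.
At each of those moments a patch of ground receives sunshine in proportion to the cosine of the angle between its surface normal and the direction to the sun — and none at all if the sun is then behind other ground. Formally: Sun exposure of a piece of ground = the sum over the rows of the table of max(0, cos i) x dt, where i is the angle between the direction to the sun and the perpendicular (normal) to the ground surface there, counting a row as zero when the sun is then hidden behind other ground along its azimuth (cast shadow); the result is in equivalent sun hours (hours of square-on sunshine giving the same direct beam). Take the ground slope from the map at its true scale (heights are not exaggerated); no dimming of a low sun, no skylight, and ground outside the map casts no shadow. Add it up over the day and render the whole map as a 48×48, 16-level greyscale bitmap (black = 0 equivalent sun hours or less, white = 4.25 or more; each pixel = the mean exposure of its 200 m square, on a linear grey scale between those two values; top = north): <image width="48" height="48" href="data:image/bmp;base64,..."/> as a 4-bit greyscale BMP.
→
<image width="48" height="48" href="data:image/bmp;base64,Qk32BAAAAAAAAHYAAAAoAAAAMAAAADAAAAABAAQAAAAAAIAEAAATCwAAEwsAABAAAAAAAAAAAAAAABEREQAiIiIAMzMzAERERABVVVUAZmZmAHd3dwCIiIgAmZmZAKqqqgC7u7sAzMzMAN3d3QDu7u4A////AFQjITRGiXZodnd3mYdmZmQAFFMBNXZ2djEhERAXdVVYl3i72WZ3dlVjETQxaXh2ZAAAAAFodBIUrO/+tmh2QzSHYyI3qrl2MAAAAAIjVCNDncllV3UgABRXqIi8yIhjEAABEQARRVRkNGeZl0EAEiEUaJrPplIAACIkVkEiNmUiElZ5hjI0VmYgFWZpdBEQAWRVZ4QTNGZlRWVnZTRWZmaWZmZEd3ZjJchlVWcxIkVmZCNVVUVmMRFJmHZ2Vp7/7LunZldyESRmUxI1ZlZmUiIhNGjKiHnOuZzch3Z1I0dlIBMBR2ZnmpYzRour7+p4mIq9+4hlRVIQABIiFWZmdTRmecu9yod3idy5mXdlQxAAEzNUNXZmUzVnvbqpd3d4zmRFQ1ZWUgAAAkVmU1ZnhmeKu6y4d3d3ZhNDNWeZqpZTI1Z3Z3h3ne3du7uHd3dmIFVUVmeKvLvNy76r7/x2e8zL3Kh3d3d2Q1IUZ4eJiJu4n///y6VBBHecupd3d3d3lmMBNpu7q+6Hz/6pdkRBBXm5iId3d3d3l2VVVZzd77RL7Yd4ZTQjR4qnZ3d3d3d3h2VmZVealiKNyXdmZVQ0Vnh2VGd3d5l3d2VmZkV3UifuuId2ZlVFRGZTIkZ3dmZnZmdmZmZlIm79qIl2ZmZVQ1UxESVndlVmdq3IZmZSJs7euGh2ZndVREREVEVnd2Z3Zqzul2UknduFNERmVXpkRERFZmd3Z3Z2Vryr62Nt2qYwNVZmaIqEVUVmZnd3dmZmaP7rvbzsdhADZlUySIh1VUJGZ4Znd3d4zoiuue/4ZRACNmIkipeGVUNGZlRWZnZ3mnd5y85zMQAjJGZol2Z1VlVDRVMiFWZ3d3d3r+lBAAA0MiWKhVZ2ZmUxE1MAAjRXd3d3eHQxAAJFQhR4dVZ3dmVDIREjMQBGd3d3d1IgAAMzREeXZlaXdmZlQhAUVDNFZnZmUxEhESJBFWiHd2e7dmZmVUV3ZmQyRmZSACJFZENDNGZnZmaMpmZVZmeoZmVCNSIQE1VolndlRGdmVWZouGQ0Z4mXZmZUIQATVpmKeKp2VWZVZmdliXd4dod3d2ZlMAFFZ4zYeGZmVVZSNmZlRmeIZ3mZh3ZlMaqJundEaHZmZVQhFmZ2VXeHZ4mduHd3ipnf2GQkZmZnd3ZGVWZEVWZndnhkaIiZmd3JZUElZ4mZrLdndndVZ2Z3ZodCNp3szauFIyNVa/7u3Jdmh3erqZiHZnZmZ5q827lTNEVme6qqqHd2eHeK3t3bqHd3mph5qmQjVmVmiXd3eXd2V3d5msze63d5qqh3d1IUeGVXqHd3dnd3ZWZ5uqiIiFV3Q1d3d2Vniqdnl3d3dWdmZ3iHv/2oeWRTM0Zndr///u2Jh3rKhmd2esu8maz9mYNFVlRWeP+7rezbd67sd3dnipvLh3eLp5U1ZCI2v7z9mKm5Z7l4d3d3eKmYiYd3l3hjVVNnmneIdlZ2WKdmd3d3V4h4h2dmdhAkVmiXd2ZCQyRVaodVZnd2aHdlRGVDZjERFHhmZg=="/>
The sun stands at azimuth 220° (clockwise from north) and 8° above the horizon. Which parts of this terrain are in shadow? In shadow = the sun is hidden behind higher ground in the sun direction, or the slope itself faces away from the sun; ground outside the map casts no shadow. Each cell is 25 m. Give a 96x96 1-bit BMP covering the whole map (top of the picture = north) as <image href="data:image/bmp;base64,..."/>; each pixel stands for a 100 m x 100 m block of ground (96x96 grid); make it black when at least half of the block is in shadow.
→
<image width="96" height="96" href="data:image/bmp;base64,Qk2+BAAAAAAAAD4AAAAoAAAAYAAAAGAAAAABAAEAAAAAAIAEAAATCwAAEwsAAAIAAAAAAAAA////AAAAAAAffAABgAAAA//8AAA//4ABwAAAA//+AAB//8AAwAAAB///AAD//8AY4AAAB///AAD//8A44AAAH//+AAP//4D8AAAA///+AAP//4A+AAAP/3/8AAP//8AeAAA////8AD///+AGAAA////4Af///+AAAAB////4A/////AH4AD////4D/9///AHwAD////4B/8f//gBAAH////4A/8P//gAAAP//P/wAP8H//gAAAP////wAD8D//wABgP////gAAEB//wgBgP////AAAAA//wAAwP////AAAAAf/4A+Gf+//+AAAgAH/4B/Pf8f/4AAAwAD/4H/Gf4D/wAAB4AB/4//A/4P8AAAA4AA/9//Afwf4AAAAAAMf///gHw/wAAAAAOeP///gHwfgAAAAD//P///APwfgAAAAP//D///AAAfAAAAAf//h/n+AAAAAAAAA9//gAA8AAAAAAAAB8//gAAAAAAAAAAAB8//wAAAAA/wAAAAA9//gAAAAB/4AAAAA9/+AAAAAB/4AAAAA9/8AAOAAD/4AAAAA9/4AAeAAH/wAAAAA9/4AB8AAH/wAAAAA//4AD8AAP/wAAAAA//4AH8AAP/wAAAAA//AAP4AAP/wAAAAA/+AAfwAAP/4D4AAQ/+AA/gAAP/4H8AAY/+AB/AAAP/4H8AAA/+AD+AAAP/8H8AAA/4AD8AAAf/8H8AAA8AAH8A8Qf/8HAAAA8AAPwB8Y//8AAAAA8AAPAD+A//+AAAAB8AAAAH+A//+AAAAB8AAAB/+H//+AAAAA8AAAD8+Pz/8AAAAAAAABB+O/g/8AAAAAAAADh+B+B/8AAAAAAAAHv/B+D/4AAAgAAAAH//A8H/4AAHwAAAAP/4BwH/4BgPwAAAAP/4DwP/4DwP+QAAAf/4HwP/4B4D/4AAA//4DwP/4Af4/4AAA//4Bgf/wAP8fwAAB//4AAf/wAD8CwAAH//4AAP/wAA4AAAAP//4AAf/wAAAAAAB///4AAfzwAAAAAAH///4AAfw4AAAAAAf///8AAfwYGAAAAD////8AA/wIeAAAAP////8AA/wAMAAAAf////8AA/w4AAAAAP////8AB/w8AAAAAP////4AD/x+AAAAAc/8H/4AH/x+AAAAAcHAP/wAH/h+AAAAAAAAf/wAD/j/AAAAAAAM//gAB/v/AABwAAAf//AAADv+AAB4AAA//8AAAAP8AAB4AAB//4AAAAB8AAAIAAB//wAAAAAAAAAAAAD//wAAAAAAAAAAAAH//gAAAAAAAAAAAAP//gAAAAAAAAAAAA///AAAAAAAAAAAAB//+AAAAAAAAAAAAB//+AAAAAAAAMAAAD///AAAAAAAAMBAAD//+AAAAAAAAAAAAB/D+AAAAAAAAAAAAAAA+AAAAAAAABAAAAAAMAAAAAAAABgAAAAAAABAAAAAAhgAAAAAAABgAAAAAwAAIAABgABwAAAAA5AAAAAhwABwAAAAA7wAAADz4AD4AAAAA/4AAAH34AD4AAAIB/8AAAP/8AH8AAAAP//wAA="/>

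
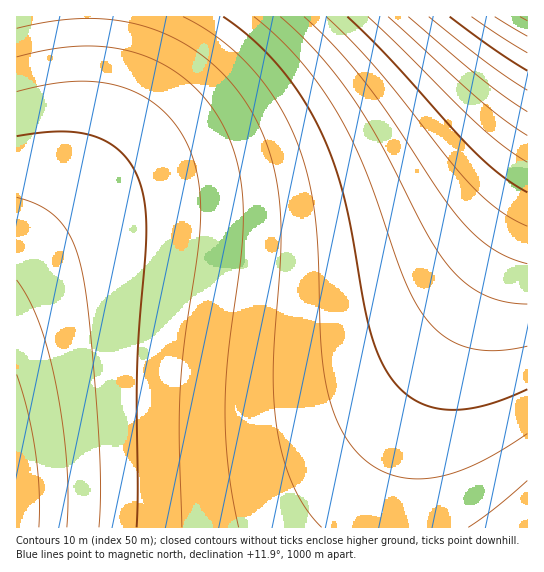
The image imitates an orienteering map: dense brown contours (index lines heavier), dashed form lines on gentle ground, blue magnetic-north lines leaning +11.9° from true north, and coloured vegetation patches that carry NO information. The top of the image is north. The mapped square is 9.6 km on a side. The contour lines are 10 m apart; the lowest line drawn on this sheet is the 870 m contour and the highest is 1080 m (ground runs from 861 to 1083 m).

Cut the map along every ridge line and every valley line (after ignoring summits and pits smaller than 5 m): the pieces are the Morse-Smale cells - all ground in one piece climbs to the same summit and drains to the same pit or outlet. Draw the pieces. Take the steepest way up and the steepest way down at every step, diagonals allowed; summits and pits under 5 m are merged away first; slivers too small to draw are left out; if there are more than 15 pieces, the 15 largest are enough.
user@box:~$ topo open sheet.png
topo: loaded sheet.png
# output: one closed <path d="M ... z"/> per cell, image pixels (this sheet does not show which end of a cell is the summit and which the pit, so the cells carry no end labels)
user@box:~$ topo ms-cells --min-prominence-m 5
<path d="M527 16l-511 1 1 511 382-1 0-20 4-32 18-65 34-72 73-137z"/><path d="M527 201l-23 48-49 89-34 72-18 65-4 32 0 21 129-1z"/>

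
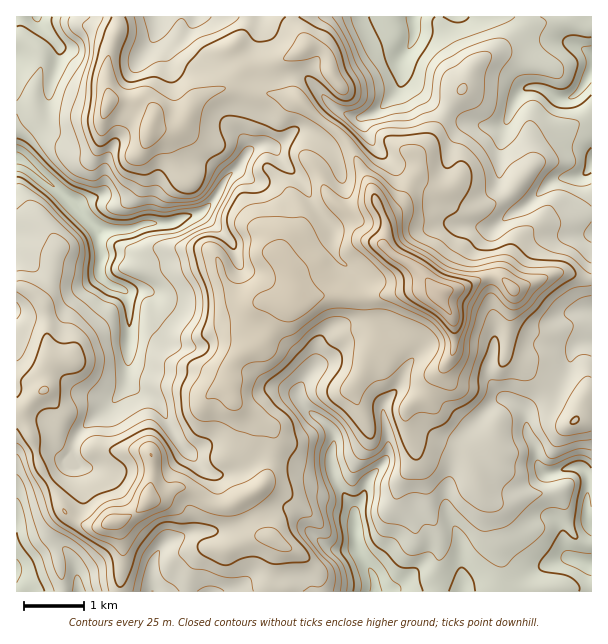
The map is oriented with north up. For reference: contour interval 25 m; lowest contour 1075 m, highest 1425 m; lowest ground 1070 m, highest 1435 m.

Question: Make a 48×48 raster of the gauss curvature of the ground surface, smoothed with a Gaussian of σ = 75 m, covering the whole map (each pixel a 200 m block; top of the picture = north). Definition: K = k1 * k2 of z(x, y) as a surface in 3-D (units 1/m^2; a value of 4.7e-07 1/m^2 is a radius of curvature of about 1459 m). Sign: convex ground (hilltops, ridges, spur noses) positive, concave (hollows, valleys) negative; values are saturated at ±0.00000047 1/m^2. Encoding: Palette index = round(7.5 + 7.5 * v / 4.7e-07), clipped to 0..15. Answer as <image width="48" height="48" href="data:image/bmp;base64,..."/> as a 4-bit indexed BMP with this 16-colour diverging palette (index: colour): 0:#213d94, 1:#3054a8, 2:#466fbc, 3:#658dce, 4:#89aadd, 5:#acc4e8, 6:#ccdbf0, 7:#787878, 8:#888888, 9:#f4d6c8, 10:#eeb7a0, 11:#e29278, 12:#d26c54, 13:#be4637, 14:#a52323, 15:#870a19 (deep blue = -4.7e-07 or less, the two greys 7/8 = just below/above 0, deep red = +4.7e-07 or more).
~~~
<image width="48" height="48" href="data:image/bmp;base64,Qk32BAAAAAAAAHYAAAAoAAAAMAAAADAAAAABAAQAAAAAAIAEAAATCwAAEwsAABAAAAAAAAAAlD0hAKhUMAC8b0YAzo1lAN2qiQDoxKwA8NvMAHh4eACIiIgAyNb0AKC37gB4kuIAVGzSADdGvgAjI6UAGQqHAIeGdniYd3h3h3eIh3eHZYeHd4iHd3iJhYd5iYiHh4d3eHh3eHvHaId4iIh3d3d4iJh5eYhXiId3iHiHeEeGZ3h3d4h3d3d4iHhmiXY2iId5mXd4m4hJlneId3h4h3d5iGh3mJdXech3h3eJdpaWZ4h4eHh3d4iGhodWYJ/YeLd3h3d4Z5qJp4d3eIh3d3h3TIdulX2gOFV3iHdnZph5mbh4eIiIiHiXaId6iGWErneHZ5h4eId2h4eIeHiIiHd4h5dWd3eoqWd2Z4i3eHhDZ4d3eHiId3VstohXiHeLU1iIh4iYd3eHeHd4h3iHiGq3hHuJmHeLZFZ2d4hmd2qoaNh5h3eHh3lEz6N4d5dkz4nIiHd3eHqHaWloh3d4iXSohWh3ZrZVz3V2d3iIiIaXbUZ3eHd4d3eHd3h3dXiHY2d3h3eIloPIfFd3d3iIh4eKqYeIp4mHZWeYd3d4uKeWiGiYiIiHl3d4qYaGh4iHdoiaeJZ3d0eHdrenh2dmd5d3h4i3iId4d3eZeHeGm1ipdoZ3dpqHqHd3iXeGd3d3d3d3eId3h1eIh3d3aHeGd3d3eXdmind3eHeHh3Zod4iHd4hneGeGl3h3d4eImod3eGeId3eKh4mHd4h3hsd2mHiHeIiHiYeKd4l5hniIZ4d3d4h4yQd4d4h4h3eIeHeId3Zod3d2Z4d3d4d4yQWIdoeHd2dXd3eGiHeHd3eHiIiYd4h5yPl4c3eIeEd3d3mTmHipaHiIiIZ3d4h3dsapY2eIh2eXh3dpZ3ipZ3iHiId3dVNqqledj6iYiMhmdIicN3iYZ2d3eId4iIiJmtoAb1V3d3d3duK6h3Znhodnd4d4iKlWdoYByGeJU3h3d2iph4h4mHeIiIh3iIdZiqqYdqh5eXeIzCaJh2Nu95iYh3hlWOJYZ4h4VYh3aHd52jVYiWJvcJV4iHiXWdPsh4d7h3d4eId3hXYUiI52BKmIh4emigepeJdqd3eHeIiHhkvJmUp9i5iHd3aGeEdnh3iId4iHeImnq1l3ZIegGKh3eGeUP8V3h3d3Z3eId8hkRy1Wdnv/NbeHiHiKj7Zmd4h3aIZodqZ3q6Z3d3iqdmJ2d3aLRGhnd3iHeZeXmjZ5qYacl2d2OKf4d4d4RWd3eImHeIl3huh4hkVch3d3e1dYe5eHeIeYh3iHh3iHeFV4h3h3eXh3iVl5V3eHdImZl3h3d3d3d2d3dqpmmWiHh2d4eHeJlLh3d4iHmId3eHh3dapneXeIh3d4eGNj9YeHdGiHd4hmZ3h3iIx2eXd3iIh3eokxZHiHdGiIdoqKhniHh3lzqHeHd3d3eniflmiYh5mIeHVmeHiHdpdphoh3d3d3dWa9hneIiZiId6iMd4d3dod8lnh3h4h3eHeWh3h3eYiHh3eKloeHnGVql3eHd3d3aHWIiHiHd3mYd3eIl3iJvVZod3d4epeIeaeoeHd4d3eIh3d3hphllEnIZ4d3iIeId5mXiHh5d3d3d3d3eUpWyHeYd4h4eGZ3hmZXmHeHmHh4d4h3iA=="/>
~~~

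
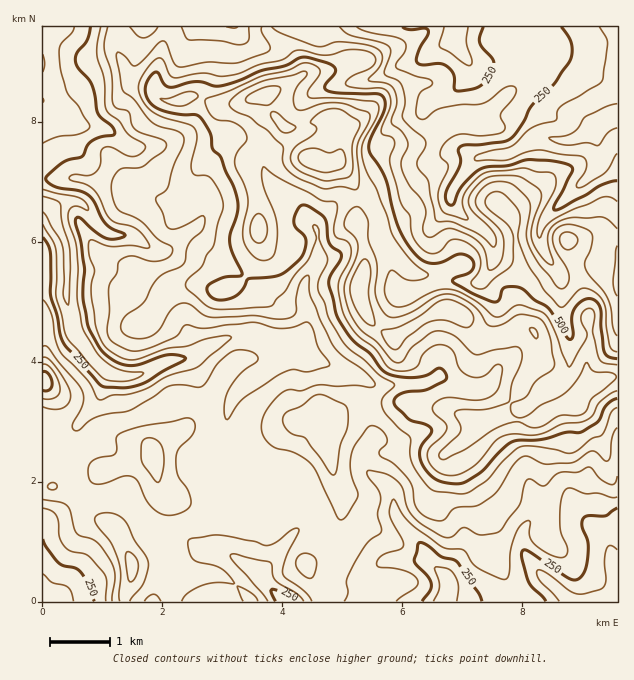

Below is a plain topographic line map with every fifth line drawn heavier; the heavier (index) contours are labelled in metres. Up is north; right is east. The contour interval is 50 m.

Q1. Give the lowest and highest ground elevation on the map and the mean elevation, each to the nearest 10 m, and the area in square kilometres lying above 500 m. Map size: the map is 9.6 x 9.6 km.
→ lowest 130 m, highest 730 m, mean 390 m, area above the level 19.7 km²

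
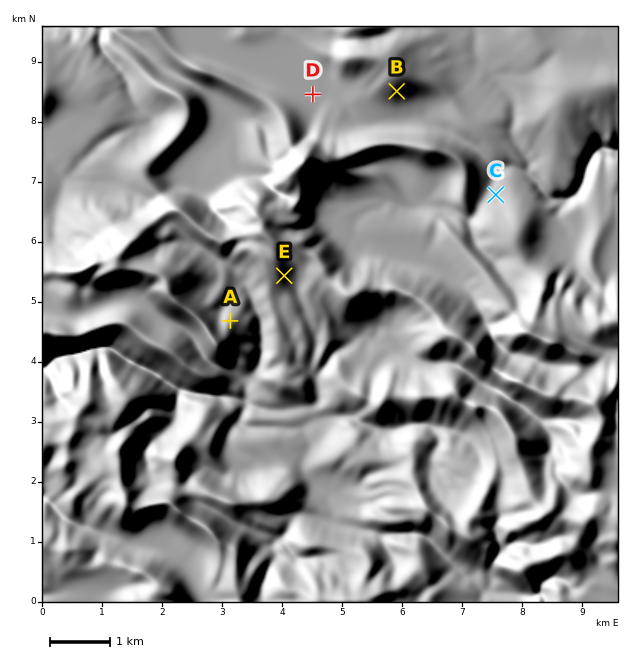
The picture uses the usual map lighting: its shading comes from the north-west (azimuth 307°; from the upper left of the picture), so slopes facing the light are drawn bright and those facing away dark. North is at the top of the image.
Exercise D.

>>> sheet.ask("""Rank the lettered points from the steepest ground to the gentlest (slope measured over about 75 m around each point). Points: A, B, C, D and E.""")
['B', 'E', 'A', 'C', 'D']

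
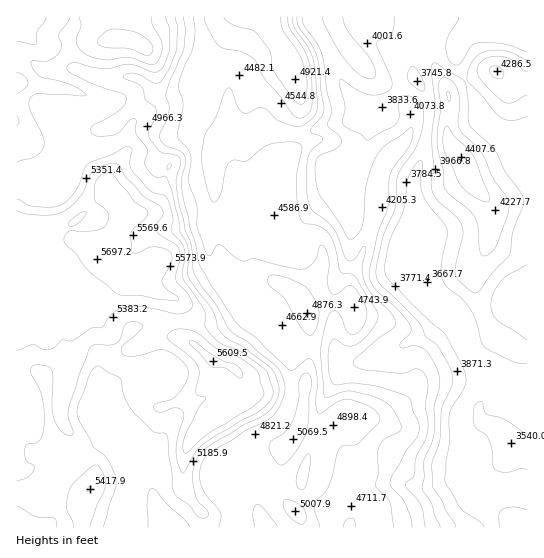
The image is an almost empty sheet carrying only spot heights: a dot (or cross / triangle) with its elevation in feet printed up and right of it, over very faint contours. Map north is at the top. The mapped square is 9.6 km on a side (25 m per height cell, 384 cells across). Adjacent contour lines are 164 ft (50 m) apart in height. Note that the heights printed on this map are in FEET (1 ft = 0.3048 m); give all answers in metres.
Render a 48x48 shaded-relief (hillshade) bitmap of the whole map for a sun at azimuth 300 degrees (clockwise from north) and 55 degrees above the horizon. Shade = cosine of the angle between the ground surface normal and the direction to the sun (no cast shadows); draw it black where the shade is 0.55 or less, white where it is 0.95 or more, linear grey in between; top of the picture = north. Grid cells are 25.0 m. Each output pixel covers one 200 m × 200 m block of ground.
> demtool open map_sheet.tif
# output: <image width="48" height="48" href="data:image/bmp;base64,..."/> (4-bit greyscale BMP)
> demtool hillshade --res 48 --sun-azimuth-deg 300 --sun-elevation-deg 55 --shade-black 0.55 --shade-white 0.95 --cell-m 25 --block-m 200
<image width="48" height="48" href="data:image/bmp;base64,Qk32BAAAAAAAAHYAAAAoAAAAMAAAADAAAAABAAQAAAAAAIAEAAATCwAAEwsAABAAAAAAAAAAAAAAABEREQAiIiIAMzMzAERERABVVVUAZmZmAHd3dwCIiIgAmZmZAKqqqgC7u7sAzMzMAN3d3QDu7u4A////AKqqqpZ4mZmqqXeZqqqYisqYiHZniJqru6q7upZomZqquXeaq8uWiruph3dmeKq7u6q7y5VXmZq6mImqq8uYebu6h3dmeau7u5mrzbZGiavKZoqqq7mrh5qph3dniaq7u5mazdlniavaVpqqq6ibp4mYdnZGiZqru6mJrNp4mqvaNImru6eLt4mYd2Q1iZmqu6qYm8uJqrzaEWiru6dquImYd2Q0iZmaqqmZmZmaqrztQBV6zMhIuYmHeGQjaJmZqqmZmHiaq6rfsgAmrNxnqYiHeHQiWJmZqqmal3mqq6m+6lEBR76nu5iYeIYhWJmqqpmahomqu6mc7ahBAVzHrKmZiIdCR5qqqpmbhXmru7urzMuWMBnGjcqpmYdDNoqqqqmrlGmru7vNy7u5Yxe2W9uqqqhURXmqqqqspViru6u926u5dTjHJ8y7u7p1VXiqqpmstliqqqq83KqpdUnIJau7u7qGZ3mqqYmauFeqmZmrvLqXZWrKRYmaq8uHd5qqqniZmGeaqYiqu5mGZ5rKVodomruXeKqqqoiZmHeJu7q7qHiIiaq5VpdFd5mYibuqqpmZqYh3m8zLqGeJmqu4V6hEZ3eJmruqqqmZqpl3iaqpmFV5qqu5V7pld2aJqruqqqqpqqmHeIiHZUWKqqu5aLplZmiaq7qaqru6qqqoeImXRFeaqqu5ispUZomqqqh5qqu7qqq6mZmGRXmru7upiclEaJqruqdoqqqrqqqqqZhTRoqrzLqqmKkzaaq8y6hWiaqqq7qqu6hABqqru7u8pnlSWaq83LlleKqqq7qZq7pgBaqqqqu8pmqBOKq83cqGZ5qru7qqqrpyBqqqqqq8plujJ5q83duWZ5mru7uqmZhjJ6qqqqmrpmvGJZqrzdyWVru8y6qqmHZBOLuqupial3vZI4qrvMymVavN7bqrqYYhR6uqu6h4iIvbQmm7u7unVaq879uqqZchV6y6u6hmiJzbY2q7qqqXdqqqz/yqh5lCaKy6q6hleZzcY2rMu6mHiKqavv64d5lRWKy6qqhVeZvcc2vdy6h4mZmZrO/IZ5pwN6zLuqhUeZvdg0ne25ZompmJq83bd4ujJpzMzKhDaInOxSbe24Z4qpiIq7vNp2iXZ4q83cp1V3it6kTO2neJqph4qqq8t2aJiIipvMuph4is3ZW+yHiZmYiJqpmruFVoiImpiql1eIq7zceutomqmXeJqpiJqXVXiImqmapiJXmrvMmutXqqiGeZmamIiZdnmYmqmruDFHiZrMmutWq6h2eZmqqpiId4mYmqqruBBImYirretXq6h2eaqZmqqYVHmpmru7twBZqYeJvet6uqmIiamqmImXQVmpmrvMtwBaqod5vNq926mZmIiZhlZ2ICepmqvMthF6uXeJvKnP/bmKmHeamGeHMBWaqau7phObqHiJq6m+7bmYiIm8upmYUiWaqaq6hDe7mImIq6iszLqnd4m8zLqYdDabqqqoQmq6mZiIm6iKqqqodniry7updUerqpqmEpupmZiIm6iJqpmQ=="/>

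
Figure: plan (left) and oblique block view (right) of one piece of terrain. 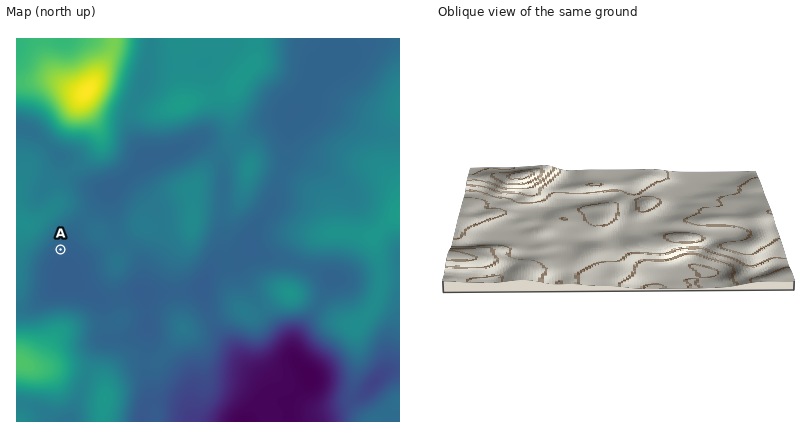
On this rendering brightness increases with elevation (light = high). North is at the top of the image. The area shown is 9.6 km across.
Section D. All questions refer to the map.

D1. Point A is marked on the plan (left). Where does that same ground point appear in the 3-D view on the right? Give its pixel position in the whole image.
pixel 494 228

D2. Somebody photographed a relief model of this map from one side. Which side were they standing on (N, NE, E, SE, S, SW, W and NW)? S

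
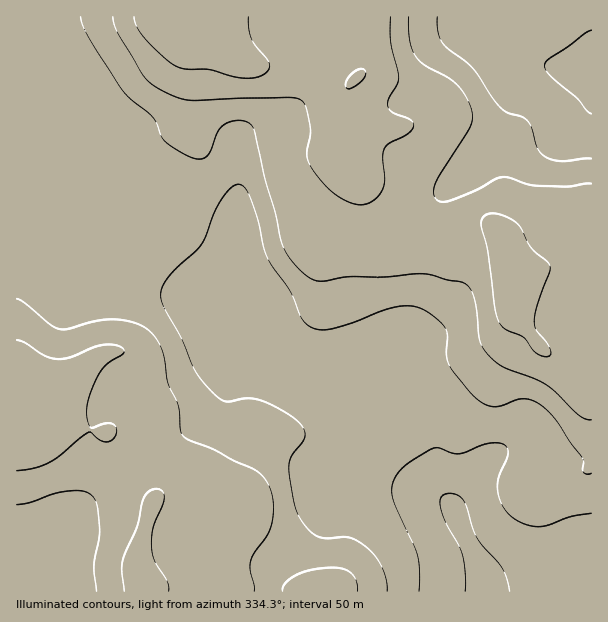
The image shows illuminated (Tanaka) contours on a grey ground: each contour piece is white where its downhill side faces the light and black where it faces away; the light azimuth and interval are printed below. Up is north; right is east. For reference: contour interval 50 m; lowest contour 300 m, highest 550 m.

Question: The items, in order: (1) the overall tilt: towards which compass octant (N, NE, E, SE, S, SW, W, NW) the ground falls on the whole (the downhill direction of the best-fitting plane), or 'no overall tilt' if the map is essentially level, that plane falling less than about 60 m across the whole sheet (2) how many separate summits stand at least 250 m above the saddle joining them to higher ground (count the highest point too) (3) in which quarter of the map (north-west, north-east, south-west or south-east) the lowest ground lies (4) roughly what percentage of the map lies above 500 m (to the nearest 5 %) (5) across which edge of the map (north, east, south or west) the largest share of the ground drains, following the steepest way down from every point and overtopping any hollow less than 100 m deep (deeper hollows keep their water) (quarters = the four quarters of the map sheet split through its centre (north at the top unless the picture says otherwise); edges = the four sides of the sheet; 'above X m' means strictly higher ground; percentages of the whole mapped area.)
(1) The general tilt is down to the south-east (the land rises towards the north-west).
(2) Counting only tops that stand 250 m proud, the map has 1 summit.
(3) Look to the south-east quarter for the lowest ground.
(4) About 15 % of the map lies above 500 m.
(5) The largest share of the runoff leaves by the southern edge.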